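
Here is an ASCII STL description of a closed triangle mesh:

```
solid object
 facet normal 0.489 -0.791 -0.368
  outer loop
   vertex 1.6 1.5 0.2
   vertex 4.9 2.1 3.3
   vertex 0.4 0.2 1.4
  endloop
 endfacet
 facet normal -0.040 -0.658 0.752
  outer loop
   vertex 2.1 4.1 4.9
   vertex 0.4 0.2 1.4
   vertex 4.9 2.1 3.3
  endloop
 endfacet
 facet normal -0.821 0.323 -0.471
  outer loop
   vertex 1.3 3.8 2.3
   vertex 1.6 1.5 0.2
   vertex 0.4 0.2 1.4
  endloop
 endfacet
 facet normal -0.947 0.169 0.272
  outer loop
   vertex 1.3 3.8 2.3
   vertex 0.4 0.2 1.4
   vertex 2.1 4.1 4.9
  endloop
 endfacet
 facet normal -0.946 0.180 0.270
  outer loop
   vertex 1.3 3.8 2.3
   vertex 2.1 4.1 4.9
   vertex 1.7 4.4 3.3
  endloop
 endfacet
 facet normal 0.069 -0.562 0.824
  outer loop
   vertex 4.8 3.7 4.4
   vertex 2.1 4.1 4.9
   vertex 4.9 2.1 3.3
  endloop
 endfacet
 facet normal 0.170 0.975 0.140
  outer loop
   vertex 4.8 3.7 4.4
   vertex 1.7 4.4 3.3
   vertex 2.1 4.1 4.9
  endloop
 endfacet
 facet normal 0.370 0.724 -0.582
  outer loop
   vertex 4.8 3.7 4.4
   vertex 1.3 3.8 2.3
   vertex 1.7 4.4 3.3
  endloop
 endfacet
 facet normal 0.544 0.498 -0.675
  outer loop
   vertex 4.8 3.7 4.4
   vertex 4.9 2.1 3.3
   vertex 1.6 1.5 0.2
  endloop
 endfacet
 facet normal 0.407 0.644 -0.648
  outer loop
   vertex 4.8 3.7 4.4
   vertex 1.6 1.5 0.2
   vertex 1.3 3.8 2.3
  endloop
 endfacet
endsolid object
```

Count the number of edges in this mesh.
15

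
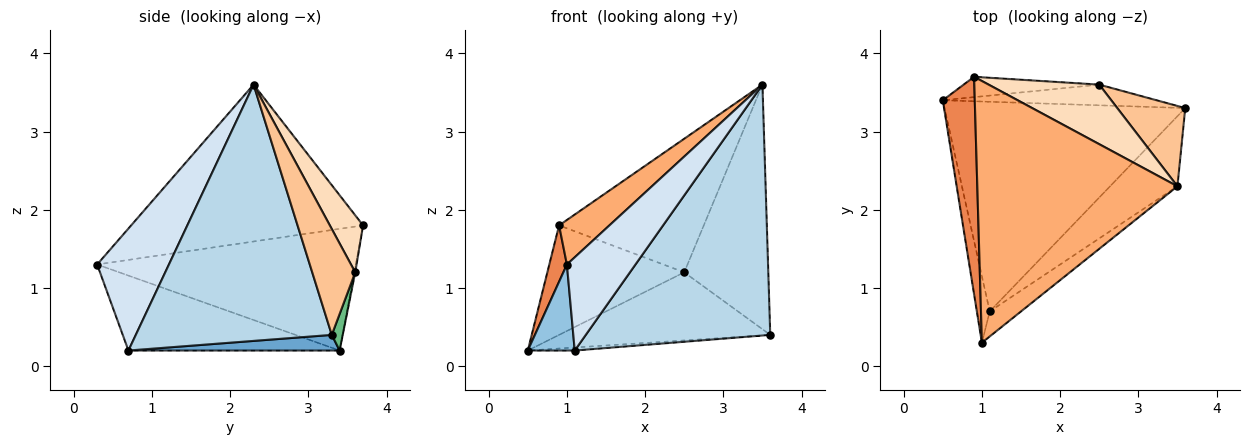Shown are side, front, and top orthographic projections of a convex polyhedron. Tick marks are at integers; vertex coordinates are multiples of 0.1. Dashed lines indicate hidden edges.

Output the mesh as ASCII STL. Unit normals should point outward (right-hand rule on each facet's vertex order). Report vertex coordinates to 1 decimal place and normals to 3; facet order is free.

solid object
 facet normal 0.065 0.014 -0.998
  outer loop
   vertex 1.1 0.7 0.2
   vertex 0.5 3.4 0.2
   vertex 3.6 3.3 0.4
  endloop
 endfacet
 facet normal -0.963 -0.214 -0.165
  outer loop
   vertex 1.1 0.7 0.2
   vertex 1.0 0.3 1.3
   vertex 0.5 3.4 0.2
  endloop
 endfacet
 facet normal 0.715 -0.673 -0.188
  outer loop
   vertex 1.1 0.7 0.2
   vertex 3.6 3.3 0.4
   vertex 3.5 2.3 3.6
  endloop
 endfacet
 facet normal 0.711 -0.679 -0.182
  outer loop
   vertex 1.1 0.7 0.2
   vertex 3.5 2.3 3.6
   vertex 1.0 0.3 1.3
  endloop
 endfacet
 facet normal -0.965 -0.066 0.254
  outer loop
   vertex 0.9 3.7 1.8
   vertex 0.5 3.4 0.2
   vertex 1.0 0.3 1.3
  endloop
 endfacet
 facet normal -0.611 -0.133 0.780
  outer loop
   vertex 0.9 3.7 1.8
   vertex 1.0 0.3 1.3
   vertex 3.5 2.3 3.6
  endloop
 endfacet
 facet normal 0.437 0.854 0.281
  outer loop
   vertex 2.5 3.6 1.2
   vertex 3.5 2.3 3.6
   vertex 3.6 3.3 0.4
  endloop
 endfacet
 facet normal 0.205 0.894 0.399
  outer loop
   vertex 2.5 3.6 1.2
   vertex 0.9 3.7 1.8
   vertex 3.5 2.3 3.6
  endloop
 endfacet
 facet normal 0.050 0.956 -0.290
  outer loop
   vertex 2.5 3.6 1.2
   vertex 3.6 3.3 0.4
   vertex 0.5 3.4 0.2
  endloop
 endfacet
 facet normal -0.007 0.983 -0.183
  outer loop
   vertex 2.5 3.6 1.2
   vertex 0.5 3.4 0.2
   vertex 0.9 3.7 1.8
  endloop
 endfacet
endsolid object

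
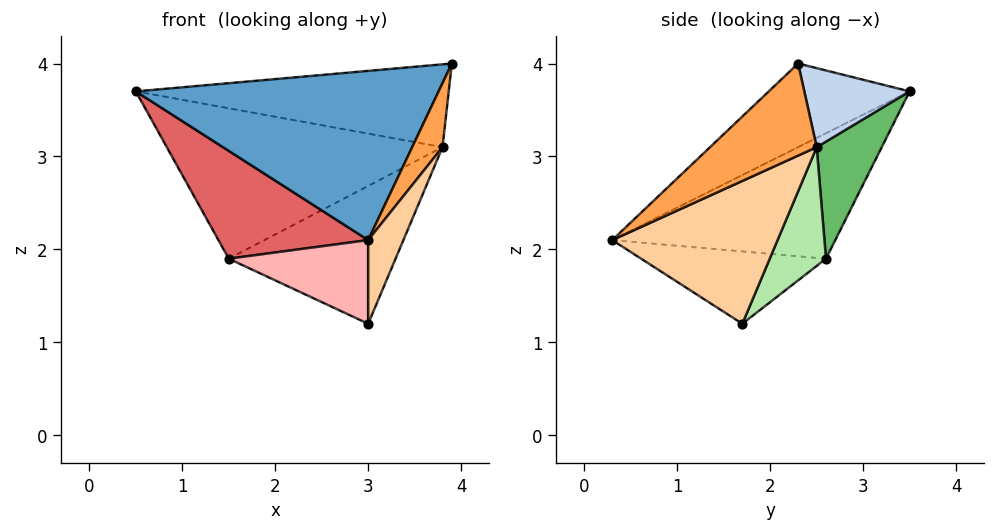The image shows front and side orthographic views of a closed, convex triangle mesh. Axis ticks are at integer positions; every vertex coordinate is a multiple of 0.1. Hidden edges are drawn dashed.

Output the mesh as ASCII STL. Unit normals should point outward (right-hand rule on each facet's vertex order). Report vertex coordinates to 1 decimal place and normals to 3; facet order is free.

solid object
 facet normal -0.276 -0.594 0.756
  outer loop
   vertex 3.0 0.3 2.1
   vertex 3.9 2.3 4.0
   vertex 0.5 3.5 3.7
  endloop
 endfacet
 facet normal 0.314 0.934 0.173
  outer loop
   vertex 3.8 2.5 3.1
   vertex 0.5 3.5 3.7
   vertex 3.9 2.3 4.0
  endloop
 endfacet
 facet normal 0.949 -0.270 -0.165
  outer loop
   vertex 3.8 2.5 3.1
   vertex 3.9 2.3 4.0
   vertex 3.0 0.3 2.1
  endloop
 endfacet
 facet normal 0.930 -0.198 -0.308
  outer loop
   vertex 3.8 2.5 3.1
   vertex 3.0 0.3 2.1
   vertex 3.0 1.7 1.2
  endloop
 endfacet
 facet normal 0.216 0.916 -0.338
  outer loop
   vertex 1.5 2.6 1.9
   vertex 0.5 3.5 3.7
   vertex 3.8 2.5 3.1
  endloop
 endfacet
 facet normal 0.282 0.836 -0.471
  outer loop
   vertex 1.5 2.6 1.9
   vertex 3.8 2.5 3.1
   vertex 3.0 1.7 1.2
  endloop
 endfacet
 facet normal -0.817 -0.548 -0.180
  outer loop
   vertex 1.5 2.6 1.9
   vertex 3.0 0.3 2.1
   vertex 0.5 3.5 3.7
  endloop
 endfacet
 facet normal -0.583 -0.439 -0.684
  outer loop
   vertex 1.5 2.6 1.9
   vertex 3.0 1.7 1.2
   vertex 3.0 0.3 2.1
  endloop
 endfacet
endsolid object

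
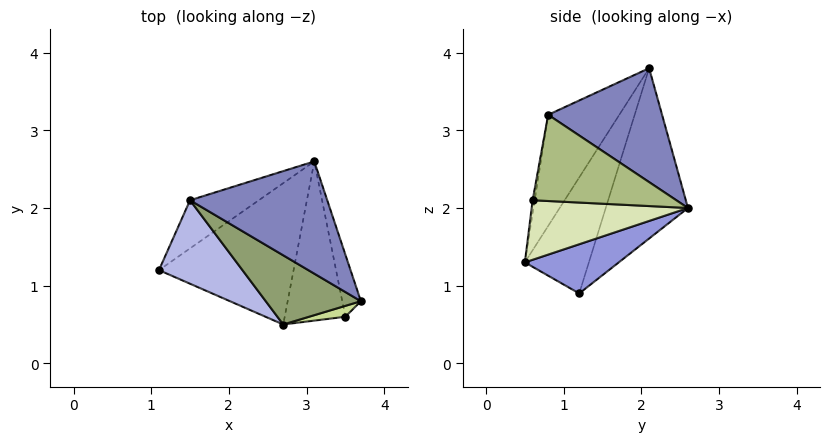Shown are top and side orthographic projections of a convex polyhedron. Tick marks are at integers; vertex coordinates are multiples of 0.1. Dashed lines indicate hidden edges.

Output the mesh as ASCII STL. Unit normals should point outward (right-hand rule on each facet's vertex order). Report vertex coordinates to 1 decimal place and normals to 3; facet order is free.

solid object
 facet normal -0.487 0.851 -0.197
  outer loop
   vertex 1.5 2.1 3.8
   vertex 3.1 2.6 2.0
   vertex 1.1 1.2 0.9
  endloop
 endfacet
 facet normal 0.517 0.587 0.623
  outer loop
   vertex 1.5 2.1 3.8
   vertex 3.7 0.8 3.2
   vertex 3.1 2.6 2.0
  endloop
 endfacet
 facet normal 0.333 0.240 -0.912
  outer loop
   vertex 2.7 0.5 1.3
   vertex 1.1 1.2 0.9
   vertex 3.1 2.6 2.0
  endloop
 endfacet
 facet normal -0.446 -0.836 0.321
  outer loop
   vertex 2.7 0.5 1.3
   vertex 1.5 2.1 3.8
   vertex 1.1 1.2 0.9
  endloop
 endfacet
 facet normal -0.405 -0.846 0.347
  outer loop
   vertex 2.7 0.5 1.3
   vertex 3.7 0.8 3.2
   vertex 1.5 2.1 3.8
  endloop
 endfacet
 facet normal 0.961 0.182 -0.208
  outer loop
   vertex 3.5 0.6 2.1
   vertex 3.1 2.6 2.0
   vertex 3.7 0.8 3.2
  endloop
 endfacet
 facet normal -0.068 -0.979 0.190
  outer loop
   vertex 3.5 0.6 2.1
   vertex 3.7 0.8 3.2
   vertex 2.7 0.5 1.3
  endloop
 endfacet
 facet normal 0.697 0.104 -0.710
  outer loop
   vertex 3.5 0.6 2.1
   vertex 2.7 0.5 1.3
   vertex 3.1 2.6 2.0
  endloop
 endfacet
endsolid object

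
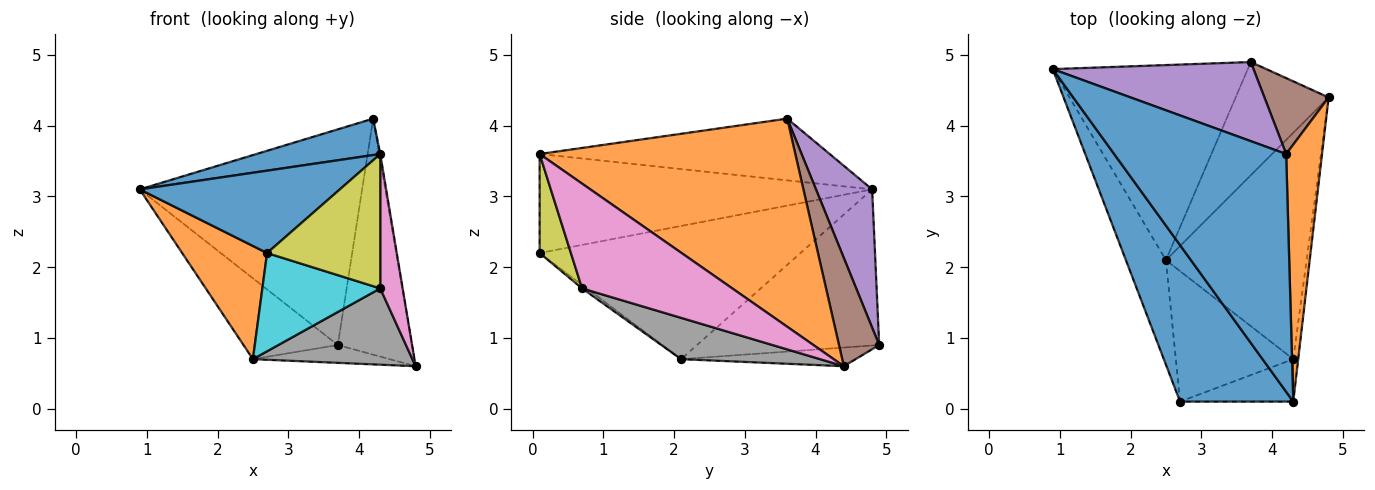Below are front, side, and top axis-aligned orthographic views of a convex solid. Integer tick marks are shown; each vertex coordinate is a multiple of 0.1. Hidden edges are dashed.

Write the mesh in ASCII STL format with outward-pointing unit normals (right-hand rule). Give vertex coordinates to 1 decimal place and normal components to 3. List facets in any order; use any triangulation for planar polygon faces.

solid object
 facet normal -0.334 -0.143 0.932
  outer loop
   vertex 4.2 3.6 4.1
   vertex 0.9 4.8 3.1
   vertex 4.3 0.1 3.6
  endloop
 endfacet
 facet normal 0.985 0.004 0.170
  outer loop
   vertex 4.2 3.6 4.1
   vertex 4.3 0.1 3.6
   vertex 4.8 4.4 0.6
  endloop
 endfacet
 facet normal -0.595 0.308 -0.743
  outer loop
   vertex 3.7 4.9 0.9
   vertex 2.5 2.1 0.7
   vertex 0.9 4.8 3.1
  endloop
 endfacet
 facet normal -0.195 0.153 -0.969
  outer loop
   vertex 3.7 4.9 0.9
   vertex 4.8 4.4 0.6
   vertex 2.5 2.1 0.7
  endloop
 endfacet
 facet normal 0.231 0.914 0.335
  outer loop
   vertex 3.7 4.9 0.9
   vertex 0.9 4.8 3.1
   vertex 4.2 3.6 4.1
  endloop
 endfacet
 facet normal 0.459 0.846 0.272
  outer loop
   vertex 3.7 4.9 0.9
   vertex 4.2 3.6 4.1
   vertex 4.8 4.4 0.6
  endloop
 endfacet
 facet normal 0.988 -0.147 -0.047
  outer loop
   vertex 4.3 0.7 1.7
   vertex 4.8 4.4 0.6
   vertex 4.3 0.1 3.6
  endloop
 endfacet
 facet normal 0.268 -0.308 -0.913
  outer loop
   vertex 4.3 0.7 1.7
   vertex 2.5 2.1 0.7
   vertex 4.8 4.4 0.6
  endloop
 endfacet
 facet normal 0.255 -0.922 -0.291
  outer loop
   vertex 2.7 0.1 2.2
   vertex 4.3 0.7 1.7
   vertex 4.3 0.1 3.6
  endloop
 endfacet
 facet normal -0.024 -0.601 -0.799
  outer loop
   vertex 2.7 0.1 2.2
   vertex 2.5 2.1 0.7
   vertex 4.3 0.7 1.7
  endloop
 endfacet
 facet normal -0.612 -0.368 0.700
  outer loop
   vertex 2.7 0.1 2.2
   vertex 4.3 0.1 3.6
   vertex 0.9 4.8 3.1
  endloop
 endfacet
 facet normal -0.914 -0.298 -0.275
  outer loop
   vertex 2.7 0.1 2.2
   vertex 0.9 4.8 3.1
   vertex 2.5 2.1 0.7
  endloop
 endfacet
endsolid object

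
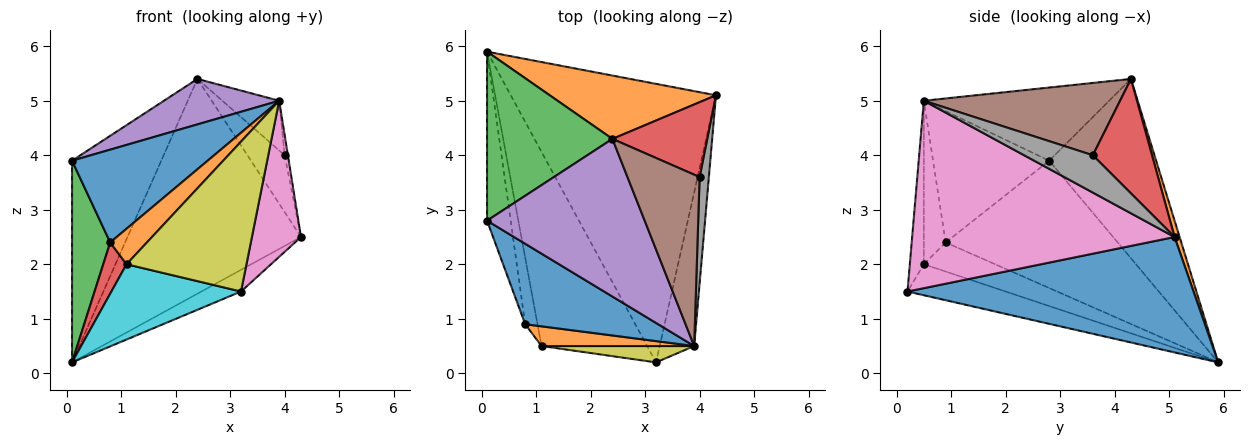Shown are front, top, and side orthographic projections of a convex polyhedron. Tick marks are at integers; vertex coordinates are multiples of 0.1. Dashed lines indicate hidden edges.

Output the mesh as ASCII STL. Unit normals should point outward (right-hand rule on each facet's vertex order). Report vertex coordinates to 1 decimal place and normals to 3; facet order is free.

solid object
 facet normal 0.489 0.068 -0.870
  outer loop
   vertex 3.2 0.2 1.5
   vertex 0.1 5.9 0.2
   vertex 4.3 5.1 2.5
  endloop
 endfacet
 facet normal 0.028 0.959 0.283
  outer loop
   vertex 2.4 4.3 5.4
   vertex 4.3 5.1 2.5
   vertex 0.1 5.9 0.2
  endloop
 endfacet
 facet normal -0.677 0.564 0.473
  outer loop
   vertex 0.1 2.8 3.9
   vertex 2.4 4.3 5.4
   vertex 0.1 5.9 0.2
  endloop
 endfacet
 facet normal 0.693 0.436 0.574
  outer loop
   vertex 4.0 3.6 4.0
   vertex 4.3 5.1 2.5
   vertex 2.4 4.3 5.4
  endloop
 endfacet
 facet normal -0.407 -0.253 0.878
  outer loop
   vertex 3.9 0.5 5.0
   vertex 2.4 4.3 5.4
   vertex 0.1 2.8 3.9
  endloop
 endfacet
 facet normal 0.693 0.201 0.692
  outer loop
   vertex 3.9 0.5 5.0
   vertex 4.0 3.6 4.0
   vertex 2.4 4.3 5.4
  endloop
 endfacet
 facet normal 0.967 -0.181 -0.178
  outer loop
   vertex 3.9 0.5 5.0
   vertex 3.2 0.2 1.5
   vertex 4.3 5.1 2.5
  endloop
 endfacet
 facet normal 0.970 0.046 0.240
  outer loop
   vertex 3.9 0.5 5.0
   vertex 4.3 5.1 2.5
   vertex 4.0 3.6 4.0
  endloop
 endfacet
 facet normal -0.115 -0.987 0.108
  outer loop
   vertex 1.1 0.5 2.0
   vertex 3.2 0.2 1.5
   vertex 3.9 0.5 5.0
  endloop
 endfacet
 facet normal -0.264 -0.349 -0.899
  outer loop
   vertex 1.1 0.5 2.0
   vertex 0.1 5.9 0.2
   vertex 3.2 0.2 1.5
  endloop
 endfacet
 facet normal -0.543 -0.634 0.550
  outer loop
   vertex 0.8 0.9 2.4
   vertex 3.9 0.5 5.0
   vertex 0.1 2.8 3.9
  endloop
 endfacet
 facet normal -0.461 -0.776 0.430
  outer loop
   vertex 0.8 0.9 2.4
   vertex 1.1 0.5 2.0
   vertex 3.9 0.5 5.0
  endloop
 endfacet
 facet normal -0.961 -0.213 -0.178
  outer loop
   vertex 0.8 0.9 2.4
   vertex 0.1 2.8 3.9
   vertex 0.1 5.9 0.2
  endloop
 endfacet
 facet normal -0.882 -0.288 -0.374
  outer loop
   vertex 0.8 0.9 2.4
   vertex 0.1 5.9 0.2
   vertex 1.1 0.5 2.0
  endloop
 endfacet
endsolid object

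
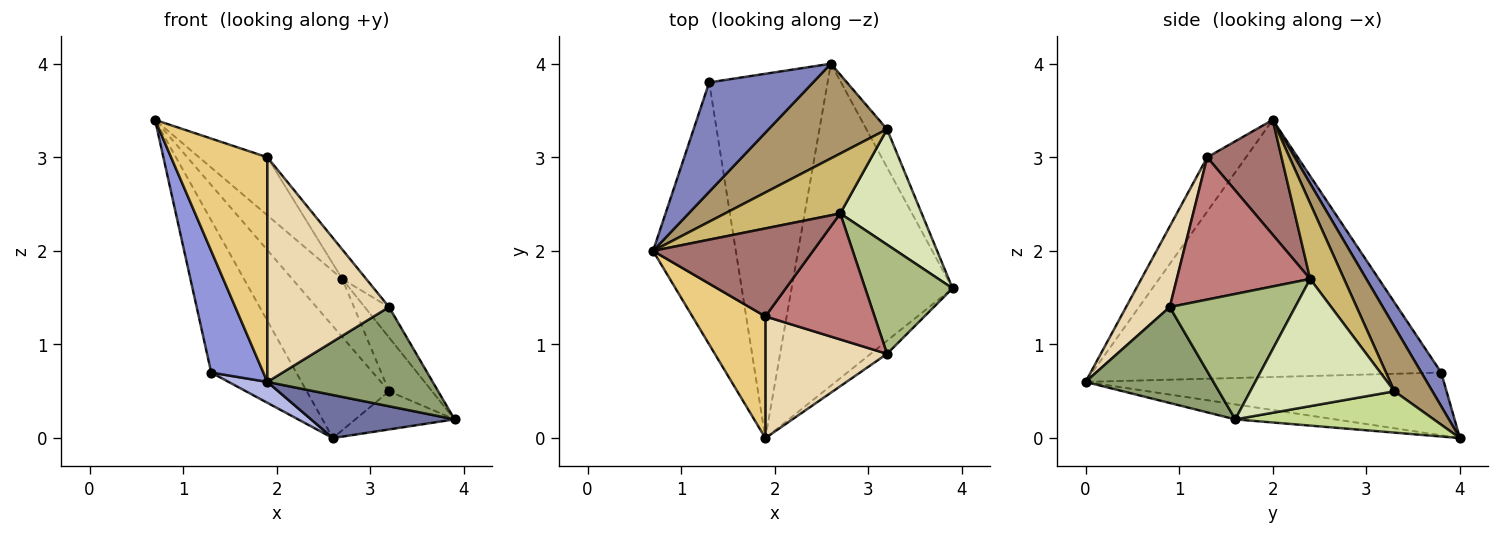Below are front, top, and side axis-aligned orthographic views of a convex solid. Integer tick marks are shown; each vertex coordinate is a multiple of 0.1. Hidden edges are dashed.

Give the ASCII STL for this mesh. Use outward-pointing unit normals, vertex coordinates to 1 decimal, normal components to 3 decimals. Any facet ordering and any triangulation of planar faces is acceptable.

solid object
 facet normal -0.092 -0.132 -0.987
  outer loop
   vertex 1.9 0.0 0.6
   vertex 2.6 4.0 0.0
   vertex 3.9 1.6 0.2
  endloop
 endfacet
 facet normal 0.186 0.798 0.573
  outer loop
   vertex 1.3 3.8 0.7
   vertex 0.7 2.0 3.4
   vertex 2.6 4.0 0.0
  endloop
 endfacet
 facet normal -0.942 -0.141 -0.303
  outer loop
   vertex 1.3 3.8 0.7
   vertex 1.9 0.0 0.6
   vertex 0.7 2.0 3.4
  endloop
 endfacet
 facet normal -0.467 -0.051 -0.883
  outer loop
   vertex 1.3 3.8 0.7
   vertex 2.6 4.0 0.0
   vertex 1.9 0.0 0.6
  endloop
 endfacet
 facet normal 0.609 -0.787 -0.104
  outer loop
   vertex 3.2 0.9 1.4
   vertex 1.9 0.0 0.6
   vertex 3.9 1.6 0.2
  endloop
 endfacet
 facet normal 0.810 0.157 0.564
  outer loop
   vertex 3.2 0.9 1.4
   vertex 3.9 1.6 0.2
   vertex 2.7 2.4 1.7
  endloop
 endfacet
 facet normal 0.816 0.408 -0.408
  outer loop
   vertex 3.2 3.3 0.5
   vertex 3.9 1.6 0.2
   vertex 2.6 4.0 0.0
  endloop
 endfacet
 facet normal 0.817 0.244 0.523
  outer loop
   vertex 3.2 3.3 0.5
   vertex 2.7 2.4 1.7
   vertex 3.9 1.6 0.2
  endloop
 endfacet
 facet normal 0.332 0.720 0.609
  outer loop
   vertex 3.2 3.3 0.5
   vertex 2.6 4.0 0.0
   vertex 0.7 2.0 3.4
  endloop
 endfacet
 facet normal 0.426 0.629 0.650
  outer loop
   vertex 3.2 3.3 0.5
   vertex 0.7 2.0 3.4
   vertex 2.7 2.4 1.7
  endloop
 endfacet
 facet normal -0.334 -0.829 0.449
  outer loop
   vertex 1.9 1.3 3.0
   vertex 0.7 2.0 3.4
   vertex 1.9 0.0 0.6
  endloop
 endfacet
 facet normal 0.301 -0.839 0.454
  outer loop
   vertex 1.9 1.3 3.0
   vertex 1.9 0.0 0.6
   vertex 3.2 0.9 1.4
  endloop
 endfacet
 facet normal 0.514 0.472 0.716
  outer loop
   vertex 1.9 1.3 3.0
   vertex 2.7 2.4 1.7
   vertex 0.7 2.0 3.4
  endloop
 endfacet
 facet normal 0.785 0.141 0.603
  outer loop
   vertex 1.9 1.3 3.0
   vertex 3.2 0.9 1.4
   vertex 2.7 2.4 1.7
  endloop
 endfacet
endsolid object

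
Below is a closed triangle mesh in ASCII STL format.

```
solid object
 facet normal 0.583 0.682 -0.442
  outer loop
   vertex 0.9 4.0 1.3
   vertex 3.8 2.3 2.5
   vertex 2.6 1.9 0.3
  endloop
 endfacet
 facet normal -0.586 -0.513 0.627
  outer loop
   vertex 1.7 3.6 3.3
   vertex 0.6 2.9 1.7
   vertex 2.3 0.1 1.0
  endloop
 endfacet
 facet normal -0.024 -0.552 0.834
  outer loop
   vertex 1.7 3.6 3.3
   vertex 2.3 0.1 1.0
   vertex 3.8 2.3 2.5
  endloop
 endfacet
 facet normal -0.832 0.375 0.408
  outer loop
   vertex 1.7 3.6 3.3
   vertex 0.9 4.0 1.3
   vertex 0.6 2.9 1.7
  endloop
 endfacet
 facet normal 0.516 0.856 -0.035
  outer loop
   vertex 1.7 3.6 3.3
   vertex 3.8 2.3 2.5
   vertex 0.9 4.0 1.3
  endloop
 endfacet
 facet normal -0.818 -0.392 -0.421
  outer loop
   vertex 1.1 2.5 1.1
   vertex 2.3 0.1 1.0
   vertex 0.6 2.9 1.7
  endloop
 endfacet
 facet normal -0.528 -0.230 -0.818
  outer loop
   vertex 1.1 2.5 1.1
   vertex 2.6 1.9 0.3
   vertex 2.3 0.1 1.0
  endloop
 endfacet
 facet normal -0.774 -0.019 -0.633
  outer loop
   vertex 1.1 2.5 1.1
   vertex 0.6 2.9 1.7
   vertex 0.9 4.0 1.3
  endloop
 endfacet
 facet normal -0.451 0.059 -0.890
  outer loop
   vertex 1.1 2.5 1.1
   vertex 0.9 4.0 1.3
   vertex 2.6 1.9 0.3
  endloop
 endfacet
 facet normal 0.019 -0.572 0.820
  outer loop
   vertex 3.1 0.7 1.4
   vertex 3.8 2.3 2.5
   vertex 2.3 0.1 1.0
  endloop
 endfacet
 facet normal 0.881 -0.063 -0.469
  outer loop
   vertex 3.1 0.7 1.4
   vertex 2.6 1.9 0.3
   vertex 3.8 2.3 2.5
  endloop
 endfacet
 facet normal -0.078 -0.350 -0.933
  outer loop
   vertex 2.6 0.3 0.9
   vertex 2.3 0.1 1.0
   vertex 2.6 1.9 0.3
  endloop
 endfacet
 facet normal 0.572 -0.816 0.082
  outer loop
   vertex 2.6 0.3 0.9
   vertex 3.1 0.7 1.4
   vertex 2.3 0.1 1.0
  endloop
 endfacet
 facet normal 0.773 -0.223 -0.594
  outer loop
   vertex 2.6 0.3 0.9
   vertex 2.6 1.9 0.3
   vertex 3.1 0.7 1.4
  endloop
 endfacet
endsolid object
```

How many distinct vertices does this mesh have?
9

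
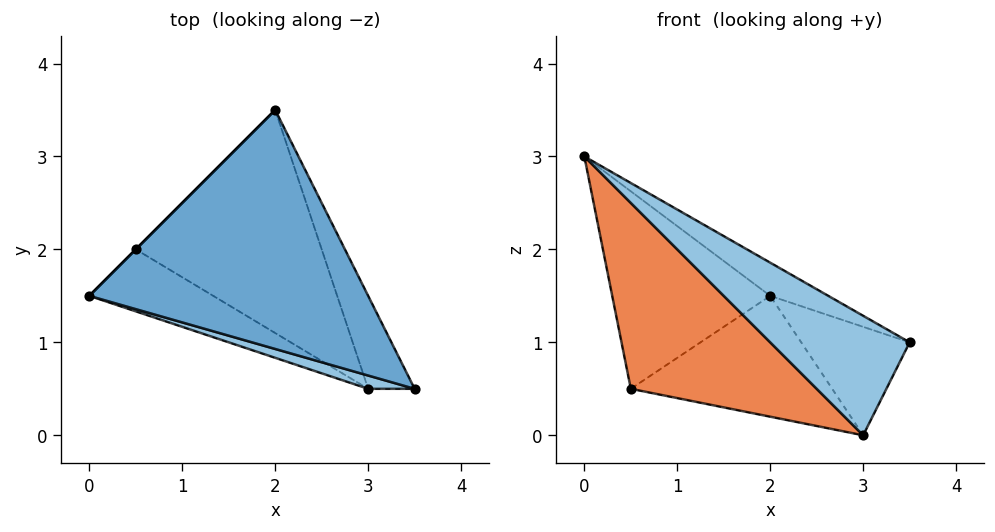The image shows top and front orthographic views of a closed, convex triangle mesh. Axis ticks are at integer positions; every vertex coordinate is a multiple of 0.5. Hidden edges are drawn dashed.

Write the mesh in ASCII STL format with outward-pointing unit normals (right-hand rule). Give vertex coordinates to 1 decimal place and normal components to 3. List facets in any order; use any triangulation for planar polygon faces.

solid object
 facet normal 0.518 0.118 0.847
  outer loop
   vertex 2.0 3.5 1.5
   vertex 0.0 1.5 3.0
   vertex 3.5 0.5 1.0
  endloop
 endfacet
 facet normal -0.216 -0.970 0.108
  outer loop
   vertex 3.0 0.5 0.0
   vertex 3.5 0.5 1.0
   vertex 0.0 1.5 3.0
  endloop
 endfacet
 facet normal 0.793 0.463 -0.396
  outer loop
   vertex 3.0 0.5 0.0
   vertex 2.0 3.5 1.5
   vertex 3.5 0.5 1.0
  endloop
 endfacet
 facet normal -0.707 0.707 0.000
  outer loop
   vertex 0.5 2.0 0.5
   vertex 0.0 1.5 3.0
   vertex 2.0 3.5 1.5
  endloop
 endfacet
 facet normal -0.535 -0.802 -0.267
  outer loop
   vertex 0.5 2.0 0.5
   vertex 3.0 0.5 0.0
   vertex 0.0 1.5 3.0
  endloop
 endfacet
 facet normal 0.109 0.473 -0.874
  outer loop
   vertex 0.5 2.0 0.5
   vertex 2.0 3.5 1.5
   vertex 3.0 0.5 0.0
  endloop
 endfacet
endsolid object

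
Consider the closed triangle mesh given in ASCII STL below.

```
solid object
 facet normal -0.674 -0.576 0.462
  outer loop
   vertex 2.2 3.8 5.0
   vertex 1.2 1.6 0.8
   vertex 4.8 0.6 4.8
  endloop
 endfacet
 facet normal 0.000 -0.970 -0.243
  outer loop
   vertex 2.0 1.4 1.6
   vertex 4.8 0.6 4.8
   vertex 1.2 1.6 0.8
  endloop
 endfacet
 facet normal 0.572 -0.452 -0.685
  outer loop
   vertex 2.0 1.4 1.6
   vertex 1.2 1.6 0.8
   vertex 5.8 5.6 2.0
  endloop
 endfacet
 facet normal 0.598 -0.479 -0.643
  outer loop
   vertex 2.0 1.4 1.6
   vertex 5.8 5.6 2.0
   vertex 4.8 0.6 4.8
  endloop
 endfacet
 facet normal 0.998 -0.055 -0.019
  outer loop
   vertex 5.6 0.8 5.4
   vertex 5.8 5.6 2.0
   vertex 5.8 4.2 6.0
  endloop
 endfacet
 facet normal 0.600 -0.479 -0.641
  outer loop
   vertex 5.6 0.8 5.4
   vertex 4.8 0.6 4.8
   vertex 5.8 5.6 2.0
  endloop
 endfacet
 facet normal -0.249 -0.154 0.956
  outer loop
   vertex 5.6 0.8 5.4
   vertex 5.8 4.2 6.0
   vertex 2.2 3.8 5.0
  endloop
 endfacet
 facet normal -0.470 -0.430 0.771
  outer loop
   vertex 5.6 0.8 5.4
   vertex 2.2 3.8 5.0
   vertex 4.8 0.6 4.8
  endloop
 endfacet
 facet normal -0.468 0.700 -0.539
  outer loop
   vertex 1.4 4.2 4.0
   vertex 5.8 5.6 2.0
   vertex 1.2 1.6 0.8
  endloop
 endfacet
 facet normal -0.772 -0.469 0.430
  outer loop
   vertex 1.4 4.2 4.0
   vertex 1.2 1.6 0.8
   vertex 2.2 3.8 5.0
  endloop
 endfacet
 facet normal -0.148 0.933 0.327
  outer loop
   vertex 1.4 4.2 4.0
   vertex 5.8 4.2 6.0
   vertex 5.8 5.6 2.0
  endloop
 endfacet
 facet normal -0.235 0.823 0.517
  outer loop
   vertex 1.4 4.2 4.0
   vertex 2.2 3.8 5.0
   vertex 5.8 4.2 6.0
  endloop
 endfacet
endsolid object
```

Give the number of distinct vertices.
8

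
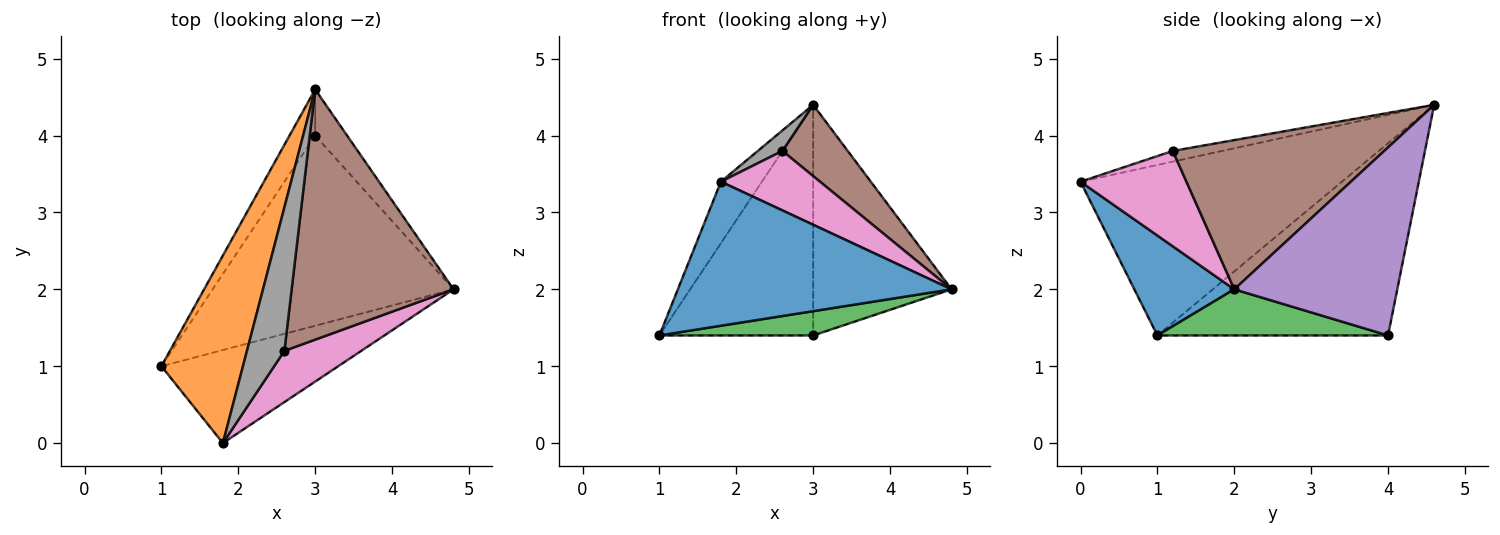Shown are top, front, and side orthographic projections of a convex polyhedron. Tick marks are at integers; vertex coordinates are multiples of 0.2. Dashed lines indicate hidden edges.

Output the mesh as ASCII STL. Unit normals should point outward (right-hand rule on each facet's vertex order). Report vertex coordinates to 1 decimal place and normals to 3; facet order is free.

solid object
 facet normal 0.293 -0.803 -0.519
  outer loop
   vertex 1.8 0.0 3.4
   vertex 1.0 1.0 1.4
   vertex 4.8 2.0 2.0
  endloop
 endfacet
 facet normal -0.893 0.140 0.427
  outer loop
   vertex 1.8 0.0 3.4
   vertex 3.0 4.6 4.4
   vertex 1.0 1.0 1.4
  endloop
 endfacet
 facet normal 0.187 -0.124 -0.975
  outer loop
   vertex 3.0 4.0 1.4
   vertex 4.8 2.0 2.0
   vertex 1.0 1.0 1.4
  endloop
 endfacet
 facet normal -0.827 0.551 -0.110
  outer loop
   vertex 3.0 4.0 1.4
   vertex 1.0 1.0 1.4
   vertex 3.0 4.6 4.4
  endloop
 endfacet
 facet normal 0.756 0.642 -0.128
  outer loop
   vertex 3.0 4.0 1.4
   vertex 3.0 4.6 4.4
   vertex 4.8 2.0 2.0
  endloop
 endfacet
 facet normal 0.663 -0.205 0.720
  outer loop
   vertex 2.6 1.2 3.8
   vertex 4.8 2.0 2.0
   vertex 3.0 4.6 4.4
  endloop
 endfacet
 facet normal 0.629 -0.589 0.507
  outer loop
   vertex 2.6 1.2 3.8
   vertex 1.8 0.0 3.4
   vertex 4.8 2.0 2.0
  endloop
 endfacet
 facet normal -0.272 -0.136 0.953
  outer loop
   vertex 2.6 1.2 3.8
   vertex 3.0 4.6 4.4
   vertex 1.8 0.0 3.4
  endloop
 endfacet
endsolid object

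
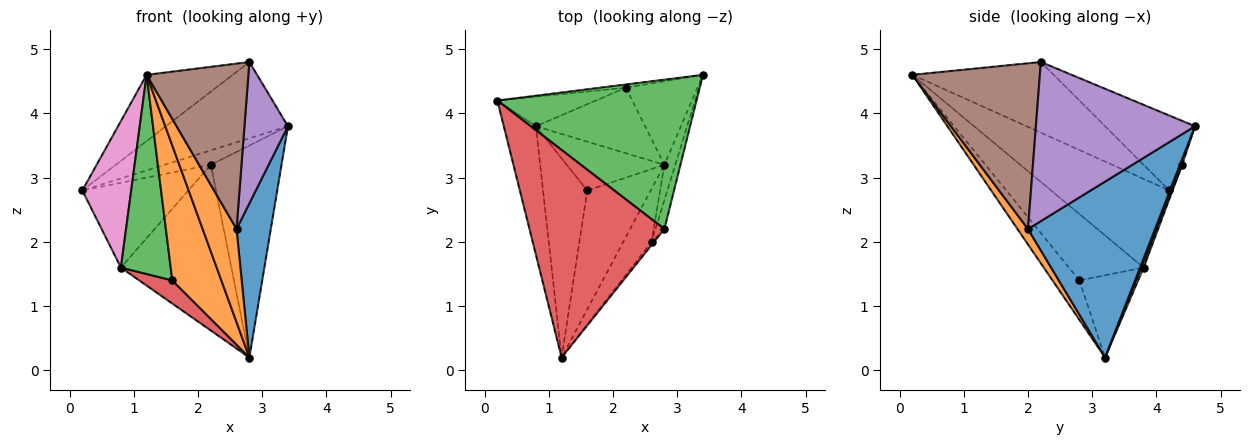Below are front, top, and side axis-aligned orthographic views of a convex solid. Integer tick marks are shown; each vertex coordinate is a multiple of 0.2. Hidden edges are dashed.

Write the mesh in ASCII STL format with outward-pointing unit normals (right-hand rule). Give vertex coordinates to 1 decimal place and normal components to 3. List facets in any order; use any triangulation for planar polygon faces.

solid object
 facet normal 0.964 -0.260 -0.060
  outer loop
   vertex 2.6 2.0 2.2
   vertex 2.8 3.2 0.2
   vertex 3.4 4.6 3.8
  endloop
 endfacet
 facet normal 0.260 -0.839 -0.477
  outer loop
   vertex 2.6 2.0 2.2
   vertex 1.2 0.2 4.6
   vertex 2.8 3.2 0.2
  endloop
 endfacet
 facet normal -0.318 0.431 0.844
  outer loop
   vertex 2.8 2.2 4.8
   vertex 3.4 4.6 3.8
   vertex 0.2 4.2 2.8
  endloop
 endfacet
 facet normal -0.447 0.272 0.852
  outer loop
   vertex 2.8 2.2 4.8
   vertex 0.2 4.2 2.8
   vertex 1.2 0.2 4.6
  endloop
 endfacet
 facet normal 0.963 -0.263 -0.054
  outer loop
   vertex 2.8 2.2 4.8
   vertex 2.6 2.0 2.2
   vertex 3.4 4.6 3.8
  endloop
 endfacet
 facet normal 0.781 -0.624 -0.012
  outer loop
   vertex 2.8 2.2 4.8
   vertex 1.2 0.2 4.6
   vertex 2.6 2.0 2.2
  endloop
 endfacet
 facet normal -0.876 -0.362 -0.318
  outer loop
   vertex 0.8 3.8 1.6
   vertex 1.2 0.2 4.6
   vertex 0.2 4.2 2.8
  endloop
 endfacet
 facet normal 0.028 0.930 -0.366
  outer loop
   vertex 2.2 4.4 3.2
   vertex 3.4 4.6 3.8
   vertex 2.8 3.2 0.2
  endloop
 endfacet
 facet normal 0.022 0.930 -0.368
  outer loop
   vertex 2.2 4.4 3.2
   vertex 2.8 3.2 0.2
   vertex 0.8 3.8 1.6
  endloop
 endfacet
 facet normal -0.054 0.975 -0.217
  outer loop
   vertex 2.2 4.4 3.2
   vertex 0.2 4.2 2.8
   vertex 3.4 4.6 3.8
  endloop
 endfacet
 facet normal -0.029 0.944 -0.329
  outer loop
   vertex 2.2 4.4 3.2
   vertex 0.8 3.8 1.6
   vertex 0.2 4.2 2.8
  endloop
 endfacet
 facet normal -0.380 -0.694 -0.611
  outer loop
   vertex 1.6 2.8 1.4
   vertex 2.8 3.2 0.2
   vertex 1.2 0.2 4.6
  endloop
 endfacet
 facet normal -0.728 -0.485 -0.485
  outer loop
   vertex 1.6 2.8 1.4
   vertex 1.2 0.2 4.6
   vertex 0.8 3.8 1.6
  endloop
 endfacet
 facet normal -0.606 -0.341 -0.719
  outer loop
   vertex 1.6 2.8 1.4
   vertex 0.8 3.8 1.6
   vertex 2.8 3.2 0.2
  endloop
 endfacet
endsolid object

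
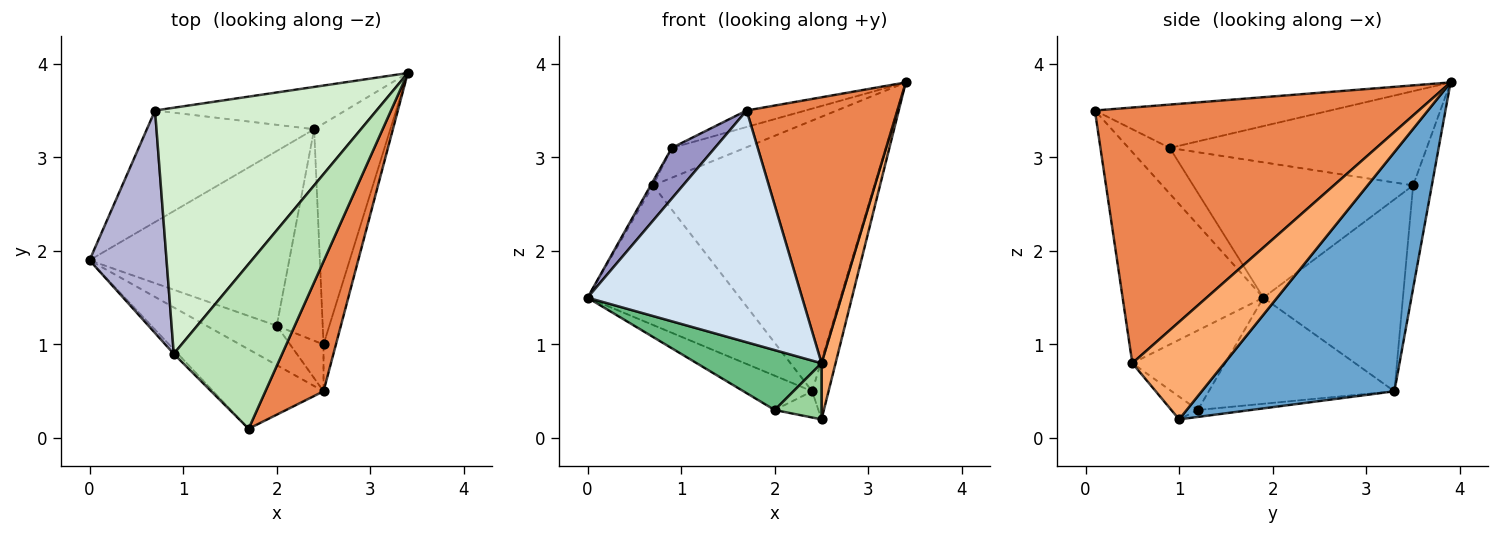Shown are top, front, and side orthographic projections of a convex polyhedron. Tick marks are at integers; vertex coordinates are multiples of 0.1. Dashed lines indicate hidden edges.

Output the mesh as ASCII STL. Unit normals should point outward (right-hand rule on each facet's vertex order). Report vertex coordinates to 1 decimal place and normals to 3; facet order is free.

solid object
 facet normal 0.950 0.081 -0.302
  outer loop
   vertex 2.4 3.3 0.5
   vertex 3.4 3.9 3.8
   vertex 2.5 1.0 0.2
  endloop
 endfacet
 facet normal -0.582 0.635 -0.508
  outer loop
   vertex 0.7 3.5 2.7
   vertex 2.4 3.3 0.5
   vertex 0.0 1.9 1.5
  endloop
 endfacet
 facet normal -0.083 0.985 -0.154
  outer loop
   vertex 0.7 3.5 2.7
   vertex 3.4 3.9 3.8
   vertex 2.4 3.3 0.5
  endloop
 endfacet
 facet normal -0.527 -0.804 -0.275
  outer loop
   vertex 2.5 0.5 0.8
   vertex 1.7 0.1 3.5
   vertex 0.0 1.9 1.5
  endloop
 endfacet
 facet normal 0.888 -0.413 0.202
  outer loop
   vertex 2.5 0.5 0.8
   vertex 3.4 3.9 3.8
   vertex 1.7 0.1 3.5
  endloop
 endfacet
 facet normal 0.981 -0.150 -0.125
  outer loop
   vertex 2.5 0.5 0.8
   vertex 2.5 1.0 0.2
   vertex 3.4 3.9 3.8
  endloop
 endfacet
 facet normal -0.462 0.171 -0.870
  outer loop
   vertex 2.0 1.2 0.3
   vertex 0.0 1.9 1.5
   vertex 2.4 3.3 0.5
  endloop
 endfacet
 facet normal -0.148 0.122 -0.982
  outer loop
   vertex 2.0 1.2 0.3
   vertex 2.4 3.3 0.5
   vertex 2.5 1.0 0.2
  endloop
 endfacet
 facet normal -0.528 -0.710 -0.466
  outer loop
   vertex 2.0 1.2 0.3
   vertex 2.5 0.5 0.8
   vertex 0.0 1.9 1.5
  endloop
 endfacet
 facet normal -0.399 -0.704 -0.587
  outer loop
   vertex 2.0 1.2 0.3
   vertex 2.5 1.0 0.2
   vertex 2.5 0.5 0.8
  endloop
 endfacet
 facet normal -0.370 0.092 0.925
  outer loop
   vertex 0.9 0.9 3.1
   vertex 1.7 0.1 3.5
   vertex 3.4 3.9 3.8
  endloop
 endfacet
 facet normal -0.389 0.111 0.915
  outer loop
   vertex 0.9 0.9 3.1
   vertex 3.4 3.9 3.8
   vertex 0.7 3.5 2.7
  endloop
 endfacet
 facet normal -0.690 -0.721 -0.063
  outer loop
   vertex 0.9 0.9 3.1
   vertex 0.0 1.9 1.5
   vertex 1.7 0.1 3.5
  endloop
 endfacet
 facet normal -0.869 0.009 0.495
  outer loop
   vertex 0.9 0.9 3.1
   vertex 0.7 3.5 2.7
   vertex 0.0 1.9 1.5
  endloop
 endfacet
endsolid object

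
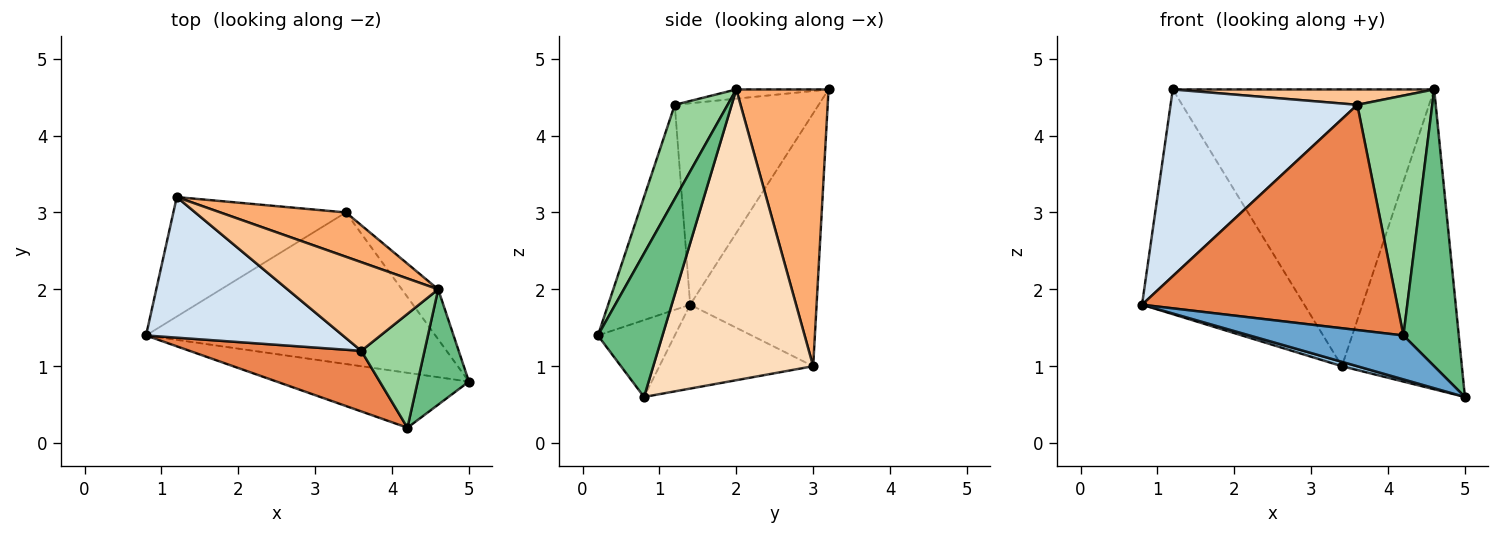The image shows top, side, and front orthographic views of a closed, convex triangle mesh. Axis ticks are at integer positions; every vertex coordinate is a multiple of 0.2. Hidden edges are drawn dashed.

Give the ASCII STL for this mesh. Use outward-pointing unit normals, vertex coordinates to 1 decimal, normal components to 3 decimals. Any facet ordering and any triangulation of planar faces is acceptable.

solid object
 facet normal -0.298 -0.596 -0.745
  outer loop
   vertex 4.2 0.2 1.4
   vertex 0.8 1.4 1.8
   vertex 5.0 0.8 0.6
  endloop
 endfacet
 facet normal -0.278 -0.028 -0.960
  outer loop
   vertex 3.4 3.0 1.0
   vertex 5.0 0.8 0.6
   vertex 0.8 1.4 1.8
  endloop
 endfacet
 facet normal -0.567 0.728 -0.387
  outer loop
   vertex 3.4 3.0 1.0
   vertex 0.8 1.4 1.8
   vertex 1.2 3.2 4.6
  endloop
 endfacet
 facet normal -0.524 -0.680 0.512
  outer loop
   vertex 3.6 1.2 4.4
   vertex 1.2 3.2 4.6
   vertex 0.8 1.4 1.8
  endloop
 endfacet
 facet normal -0.296 -0.922 0.248
  outer loop
   vertex 3.6 1.2 4.4
   vertex 0.8 1.4 1.8
   vertex 4.2 0.2 1.4
  endloop
 endfacet
 facet normal 0.329 0.932 0.149
  outer loop
   vertex 4.6 2.0 4.6
   vertex 3.4 3.0 1.0
   vertex 1.2 3.2 4.6
  endloop
 endfacet
 facet normal -0.060 -0.171 0.983
  outer loop
   vertex 4.6 2.0 4.6
   vertex 1.2 3.2 4.6
   vertex 3.6 1.2 4.4
  endloop
 endfacet
 facet normal 0.796 0.597 -0.100
  outer loop
   vertex 4.6 2.0 4.6
   vertex 5.0 0.8 0.6
   vertex 3.4 3.0 1.0
  endloop
 endfacet
 facet normal 0.733 -0.628 0.262
  outer loop
   vertex 4.6 2.0 4.6
   vertex 4.2 0.2 1.4
   vertex 5.0 0.8 0.6
  endloop
 endfacet
 facet normal 0.537 -0.762 0.361
  outer loop
   vertex 4.6 2.0 4.6
   vertex 3.6 1.2 4.4
   vertex 4.2 0.2 1.4
  endloop
 endfacet
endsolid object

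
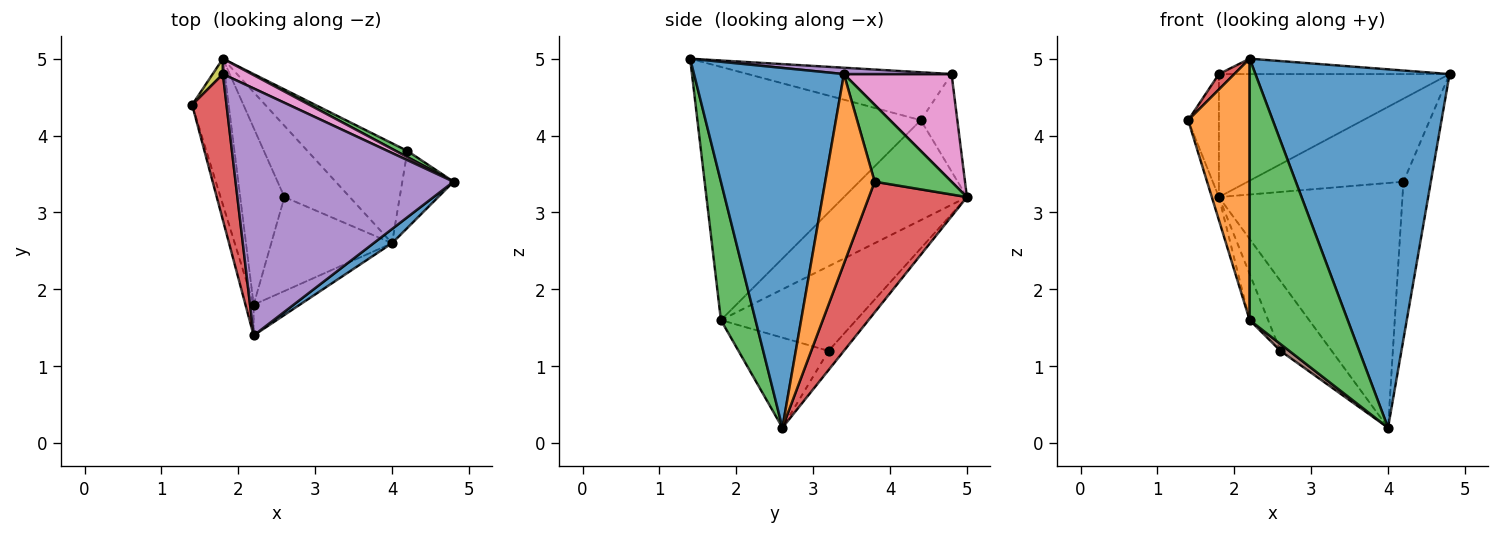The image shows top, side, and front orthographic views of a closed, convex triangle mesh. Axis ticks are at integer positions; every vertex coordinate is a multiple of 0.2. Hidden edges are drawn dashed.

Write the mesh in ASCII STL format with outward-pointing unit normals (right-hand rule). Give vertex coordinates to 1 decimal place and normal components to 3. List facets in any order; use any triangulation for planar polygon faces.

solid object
 facet normal 0.611 -0.791 0.031
  outer loop
   vertex 4.0 2.6 0.2
   vertex 4.8 3.4 4.8
   vertex 2.2 1.4 5.0
  endloop
 endfacet
 facet normal -0.964 -0.265 -0.031
  outer loop
   vertex 2.2 1.8 1.6
   vertex 2.2 1.4 5.0
   vertex 1.4 4.4 4.2
  endloop
 endfacet
 facet normal 0.331 -0.937 -0.110
  outer loop
   vertex 2.2 1.8 1.6
   vertex 4.0 2.6 0.2
   vertex 2.2 1.4 5.0
  endloop
 endfacet
 facet normal -0.811 -0.061 0.582
  outer loop
   vertex 1.8 4.8 4.8
   vertex 1.4 4.4 4.2
   vertex 2.2 1.4 5.0
  endloop
 endfacet
 facet normal 0.029 0.062 0.998
  outer loop
   vertex 1.8 4.8 4.8
   vertex 2.2 1.4 5.0
   vertex 4.8 3.4 4.8
  endloop
 endfacet
 facet normal -0.597 -0.058 -0.800
  outer loop
   vertex 2.6 3.2 1.2
   vertex 4.0 2.6 0.2
   vertex 2.2 1.8 1.6
  endloop
 endfacet
 facet normal 0.420 0.900 0.113
  outer loop
   vertex 1.8 5.0 3.2
   vertex 1.8 4.8 4.8
   vertex 4.8 3.4 4.8
  endloop
 endfacet
 facet normal -0.206 0.685 -0.699
  outer loop
   vertex 1.8 5.0 3.2
   vertex 4.0 2.6 0.2
   vertex 2.6 3.2 1.2
  endloop
 endfacet
 facet normal -0.762 0.642 0.080
  outer loop
   vertex 1.8 5.0 3.2
   vertex 1.4 4.4 4.2
   vertex 1.8 4.8 4.8
  endloop
 endfacet
 facet normal -0.938 0.054 -0.343
  outer loop
   vertex 1.8 5.0 3.2
   vertex 2.2 1.8 1.6
   vertex 1.4 4.4 4.2
  endloop
 endfacet
 facet normal -0.880 0.120 -0.460
  outer loop
   vertex 1.8 5.0 3.2
   vertex 2.6 3.2 1.2
   vertex 2.2 1.8 1.6
  endloop
 endfacet
 facet normal 0.851 0.472 -0.230
  outer loop
   vertex 4.2 3.8 3.4
   vertex 4.8 3.4 4.8
   vertex 4.0 2.6 0.2
  endloop
 endfacet
 facet normal 0.442 0.895 0.066
  outer loop
   vertex 4.2 3.8 3.4
   vertex 1.8 5.0 3.2
   vertex 4.8 3.4 4.8
  endloop
 endfacet
 facet normal 0.443 0.830 -0.339
  outer loop
   vertex 4.2 3.8 3.4
   vertex 4.0 2.6 0.2
   vertex 1.8 5.0 3.2
  endloop
 endfacet
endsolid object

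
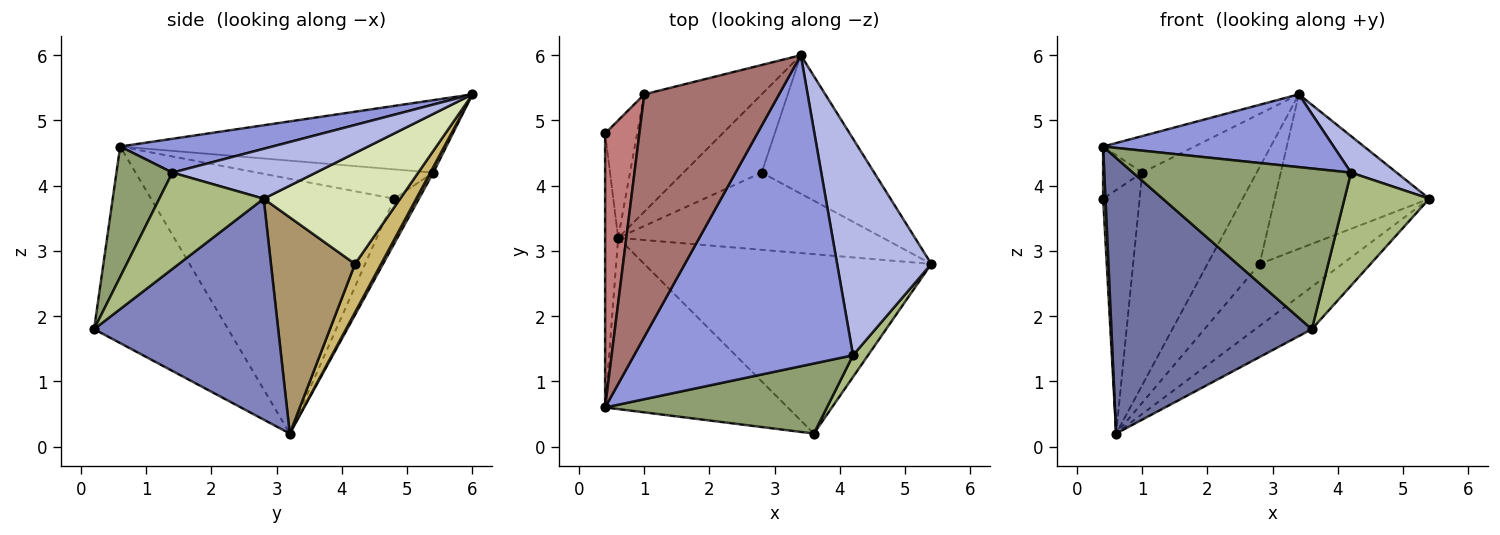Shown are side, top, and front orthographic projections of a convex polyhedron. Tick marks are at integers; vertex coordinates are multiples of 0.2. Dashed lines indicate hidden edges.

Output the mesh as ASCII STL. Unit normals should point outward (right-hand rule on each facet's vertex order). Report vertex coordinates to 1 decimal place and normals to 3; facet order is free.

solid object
 facet normal -0.494 -0.739 -0.459
  outer loop
   vertex 3.6 0.2 1.8
   vertex 0.4 0.6 4.6
   vertex 0.6 3.2 0.2
  endloop
 endfacet
 facet normal 0.600 0.184 -0.779
  outer loop
   vertex 3.6 0.2 1.8
   vertex 0.6 3.2 0.2
   vertex 5.4 2.8 3.8
  endloop
 endfacet
 facet normal 0.149 -0.225 0.963
  outer loop
   vertex 4.2 1.4 4.2
   vertex 3.4 6.0 5.4
   vertex 0.4 0.6 4.6
  endloop
 endfacet
 facet normal 0.463 -0.147 0.874
  outer loop
   vertex 4.2 1.4 4.2
   vertex 5.4 2.8 3.8
   vertex 3.4 6.0 5.4
  endloop
 endfacet
 facet normal 0.229 -0.892 0.389
  outer loop
   vertex 4.2 1.4 4.2
   vertex 0.4 0.6 4.6
   vertex 3.6 0.2 1.8
  endloop
 endfacet
 facet normal 0.770 -0.626 0.120
  outer loop
   vertex 4.2 1.4 4.2
   vertex 3.6 0.2 1.8
   vertex 5.4 2.8 3.8
  endloop
 endfacet
 facet normal -0.999 -0.010 -0.051
  outer loop
   vertex 0.4 4.8 3.8
   vertex 0.6 3.2 0.2
   vertex 0.4 0.6 4.6
  endloop
 endfacet
 facet normal 0.549 0.622 -0.558
  outer loop
   vertex 2.8 4.2 2.8
   vertex 3.4 6.0 5.4
   vertex 5.4 2.8 3.8
  endloop
 endfacet
 facet normal 0.537 0.528 -0.658
  outer loop
   vertex 2.8 4.2 2.8
   vertex 5.4 2.8 3.8
   vertex 0.6 3.2 0.2
  endloop
 endfacet
 facet normal 0.363 0.725 -0.586
  outer loop
   vertex 2.8 4.2 2.8
   vertex 0.6 3.2 0.2
   vertex 3.4 6.0 5.4
  endloop
 endfacet
 facet normal 0.023 0.875 -0.484
  outer loop
   vertex 1.0 5.4 4.2
   vertex 3.4 6.0 5.4
   vertex 0.6 3.2 0.2
  endloop
 endfacet
 facet normal -0.522 0.769 -0.371
  outer loop
   vertex 1.0 5.4 4.2
   vertex 0.6 3.2 0.2
   vertex 0.4 4.8 3.8
  endloop
 endfacet
 facet normal -0.469 0.131 0.873
  outer loop
   vertex 1.0 5.4 4.2
   vertex 0.4 0.6 4.6
   vertex 3.4 6.0 5.4
  endloop
 endfacet
 facet normal -0.644 0.143 0.751
  outer loop
   vertex 1.0 5.4 4.2
   vertex 0.4 4.8 3.8
   vertex 0.4 0.6 4.6
  endloop
 endfacet
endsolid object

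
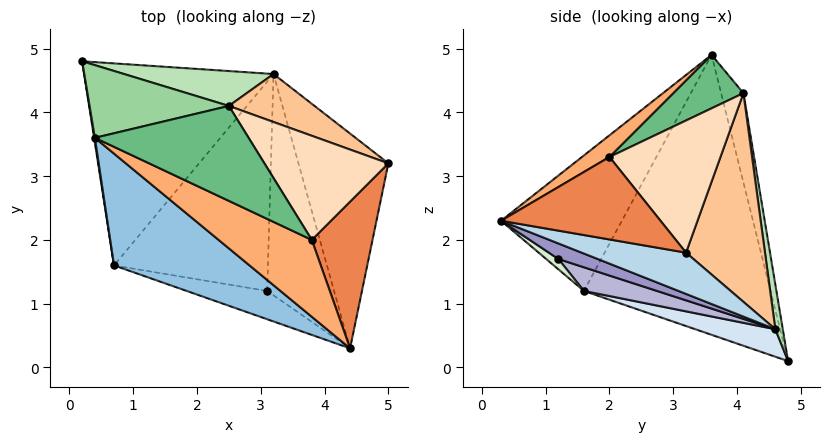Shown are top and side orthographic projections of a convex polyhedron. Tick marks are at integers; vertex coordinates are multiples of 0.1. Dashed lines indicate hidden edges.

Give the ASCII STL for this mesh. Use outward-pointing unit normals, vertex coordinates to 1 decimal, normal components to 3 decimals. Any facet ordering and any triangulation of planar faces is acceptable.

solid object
 facet normal -0.988 -0.153 0.003
  outer loop
   vertex 0.7 1.6 1.2
   vertex 0.4 3.6 4.9
   vertex 0.2 4.8 0.1
  endloop
 endfacet
 facet normal -0.408 -0.816 0.408
  outer loop
   vertex 0.7 1.6 1.2
   vertex 4.4 0.3 2.3
   vertex 0.4 3.6 4.9
  endloop
 endfacet
 facet normal 0.405 -0.236 -0.883
  outer loop
   vertex 3.2 4.6 0.6
   vertex 5.0 3.2 1.8
   vertex 4.4 0.3 2.3
  endloop
 endfacet
 facet normal 0.137 -0.303 -0.943
  outer loop
   vertex 3.2 4.6 0.6
   vertex 0.7 1.6 1.2
   vertex 0.2 4.8 0.1
  endloop
 endfacet
 facet normal 0.804 -0.064 0.592
  outer loop
   vertex 3.8 2.0 3.3
   vertex 4.4 0.3 2.3
   vertex 5.0 3.2 1.8
  endloop
 endfacet
 facet normal 0.203 -0.442 0.874
  outer loop
   vertex 3.8 2.0 3.3
   vertex 0.4 3.6 4.9
   vertex 4.4 0.3 2.3
  endloop
 endfacet
 facet normal 0.510 0.835 0.209
  outer loop
   vertex 2.5 4.1 4.3
   vertex 5.0 3.2 1.8
   vertex 3.2 4.6 0.6
  endloop
 endfacet
 facet normal 0.724 0.125 0.679
  outer loop
   vertex 2.5 4.1 4.3
   vertex 3.8 2.0 3.3
   vertex 5.0 3.2 1.8
  endloop
 endfacet
 facet normal 0.319 -0.239 0.917
  outer loop
   vertex 2.5 4.1 4.3
   vertex 0.4 3.6 4.9
   vertex 3.8 2.0 3.3
  endloop
 endfacet
 facet normal -0.158 0.956 0.246
  outer loop
   vertex 2.5 4.1 4.3
   vertex 0.2 4.8 0.1
   vertex 0.4 3.6 4.9
  endloop
 endfacet
 facet normal 0.042 0.989 0.142
  outer loop
   vertex 2.5 4.1 4.3
   vertex 3.2 4.6 0.6
   vertex 0.2 4.8 0.1
  endloop
 endfacet
 facet normal 0.115 -0.431 -0.895
  outer loop
   vertex 3.1 1.2 1.7
   vertex 4.4 0.3 2.3
   vertex 0.7 1.6 1.2
  endloop
 endfacet
 facet normal 0.216 -0.306 -0.927
  outer loop
   vertex 3.1 1.2 1.7
   vertex 3.2 4.6 0.6
   vertex 4.4 0.3 2.3
  endloop
 endfacet
 facet normal 0.144 -0.308 -0.940
  outer loop
   vertex 3.1 1.2 1.7
   vertex 0.7 1.6 1.2
   vertex 3.2 4.6 0.6
  endloop
 endfacet
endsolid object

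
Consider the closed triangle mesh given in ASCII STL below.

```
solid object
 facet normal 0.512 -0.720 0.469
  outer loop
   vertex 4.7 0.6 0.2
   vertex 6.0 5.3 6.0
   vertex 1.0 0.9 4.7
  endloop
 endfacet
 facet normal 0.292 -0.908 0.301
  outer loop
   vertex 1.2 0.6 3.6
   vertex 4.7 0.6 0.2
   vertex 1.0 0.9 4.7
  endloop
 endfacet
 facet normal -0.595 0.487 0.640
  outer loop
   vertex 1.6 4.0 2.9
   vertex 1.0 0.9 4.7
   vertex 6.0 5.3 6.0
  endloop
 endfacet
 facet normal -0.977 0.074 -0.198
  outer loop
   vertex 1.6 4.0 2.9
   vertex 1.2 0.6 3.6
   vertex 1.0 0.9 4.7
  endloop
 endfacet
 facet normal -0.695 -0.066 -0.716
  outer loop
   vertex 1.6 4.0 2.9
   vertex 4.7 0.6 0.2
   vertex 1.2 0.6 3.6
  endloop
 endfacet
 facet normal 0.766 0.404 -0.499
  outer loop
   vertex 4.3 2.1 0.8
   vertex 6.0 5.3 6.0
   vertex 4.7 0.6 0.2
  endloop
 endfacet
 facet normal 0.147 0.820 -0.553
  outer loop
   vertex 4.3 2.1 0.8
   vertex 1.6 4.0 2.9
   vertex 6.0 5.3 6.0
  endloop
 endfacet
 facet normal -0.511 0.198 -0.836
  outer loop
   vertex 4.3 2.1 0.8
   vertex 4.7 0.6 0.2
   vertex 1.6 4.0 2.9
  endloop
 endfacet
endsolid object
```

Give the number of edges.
12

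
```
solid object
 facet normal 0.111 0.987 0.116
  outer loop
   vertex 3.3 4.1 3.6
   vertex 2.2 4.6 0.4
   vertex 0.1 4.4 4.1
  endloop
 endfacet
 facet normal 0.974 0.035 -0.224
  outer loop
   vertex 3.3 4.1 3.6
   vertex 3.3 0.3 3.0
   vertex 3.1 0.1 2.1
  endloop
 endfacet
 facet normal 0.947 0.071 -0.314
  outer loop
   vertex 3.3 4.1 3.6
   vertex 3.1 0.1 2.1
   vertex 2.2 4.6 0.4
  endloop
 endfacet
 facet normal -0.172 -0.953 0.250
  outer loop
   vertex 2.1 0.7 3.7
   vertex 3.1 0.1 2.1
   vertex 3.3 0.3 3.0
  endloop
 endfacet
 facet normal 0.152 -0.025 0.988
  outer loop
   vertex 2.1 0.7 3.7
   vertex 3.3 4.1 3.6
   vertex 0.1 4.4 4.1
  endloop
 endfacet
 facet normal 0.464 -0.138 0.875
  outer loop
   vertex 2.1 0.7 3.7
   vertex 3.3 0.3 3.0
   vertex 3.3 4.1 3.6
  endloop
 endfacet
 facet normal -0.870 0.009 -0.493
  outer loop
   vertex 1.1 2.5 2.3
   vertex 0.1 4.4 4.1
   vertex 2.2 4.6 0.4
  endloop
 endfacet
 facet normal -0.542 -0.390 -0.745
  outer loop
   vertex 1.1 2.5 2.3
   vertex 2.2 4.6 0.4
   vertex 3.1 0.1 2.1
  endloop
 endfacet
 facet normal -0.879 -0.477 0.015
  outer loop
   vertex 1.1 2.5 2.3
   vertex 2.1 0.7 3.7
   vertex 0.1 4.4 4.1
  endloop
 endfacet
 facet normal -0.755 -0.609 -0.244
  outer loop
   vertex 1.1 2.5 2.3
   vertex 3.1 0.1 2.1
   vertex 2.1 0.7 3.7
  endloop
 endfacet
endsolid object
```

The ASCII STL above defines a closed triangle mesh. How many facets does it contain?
10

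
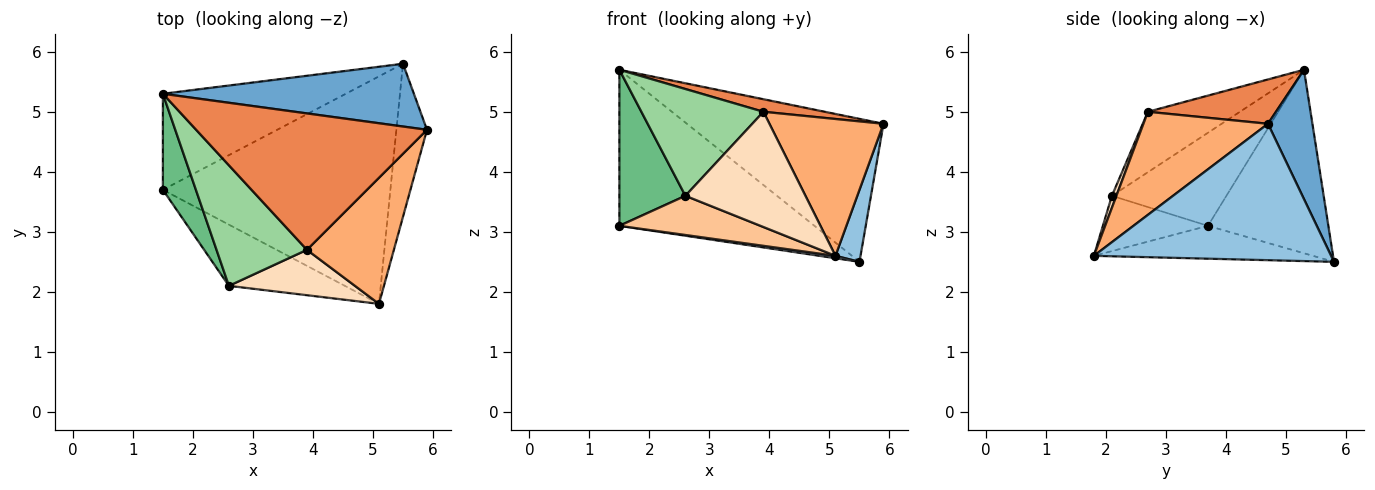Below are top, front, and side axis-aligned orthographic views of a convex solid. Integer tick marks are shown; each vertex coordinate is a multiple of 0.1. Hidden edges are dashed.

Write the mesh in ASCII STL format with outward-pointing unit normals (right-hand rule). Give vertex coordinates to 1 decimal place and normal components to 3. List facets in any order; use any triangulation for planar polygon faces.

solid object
 facet normal 0.203 0.897 0.394
  outer loop
   vertex 5.5 5.8 2.5
   vertex 1.5 5.3 5.7
   vertex 5.9 4.7 4.8
  endloop
 endfacet
 facet normal 0.971 -0.103 -0.218
  outer loop
   vertex 5.5 5.8 2.5
   vertex 5.9 4.7 4.8
   vertex 5.1 1.8 2.6
  endloop
 endfacet
 facet normal -0.465 0.754 -0.464
  outer loop
   vertex 1.5 3.7 3.1
   vertex 1.5 5.3 5.7
   vertex 5.5 5.8 2.5
  endloop
 endfacet
 facet normal -0.143 -0.010 -0.990
  outer loop
   vertex 1.5 3.7 3.1
   vertex 5.5 5.8 2.5
   vertex 5.1 1.8 2.6
  endloop
 endfacet
 facet normal 0.188 -0.090 0.978
  outer loop
   vertex 3.9 2.7 5.0
   vertex 5.9 4.7 4.8
   vertex 1.5 5.3 5.7
  endloop
 endfacet
 facet normal 0.626 -0.573 0.528
  outer loop
   vertex 3.9 2.7 5.0
   vertex 5.1 1.8 2.6
   vertex 5.9 4.7 4.8
  endloop
 endfacet
 facet normal -0.373 -0.500 -0.781
  outer loop
   vertex 2.6 2.1 3.6
   vertex 1.5 3.7 3.1
   vertex 5.1 1.8 2.6
  endloop
 endfacet
 facet normal 0.035 -0.930 0.366
  outer loop
   vertex 2.6 2.1 3.6
   vertex 5.1 1.8 2.6
   vertex 3.9 2.7 5.0
  endloop
 endfacet
 facet normal -0.828 -0.477 0.294
  outer loop
   vertex 2.6 2.1 3.6
   vertex 1.5 5.3 5.7
   vertex 1.5 3.7 3.1
  endloop
 endfacet
 facet normal -0.447 -0.593 0.669
  outer loop
   vertex 2.6 2.1 3.6
   vertex 3.9 2.7 5.0
   vertex 1.5 5.3 5.7
  endloop
 endfacet
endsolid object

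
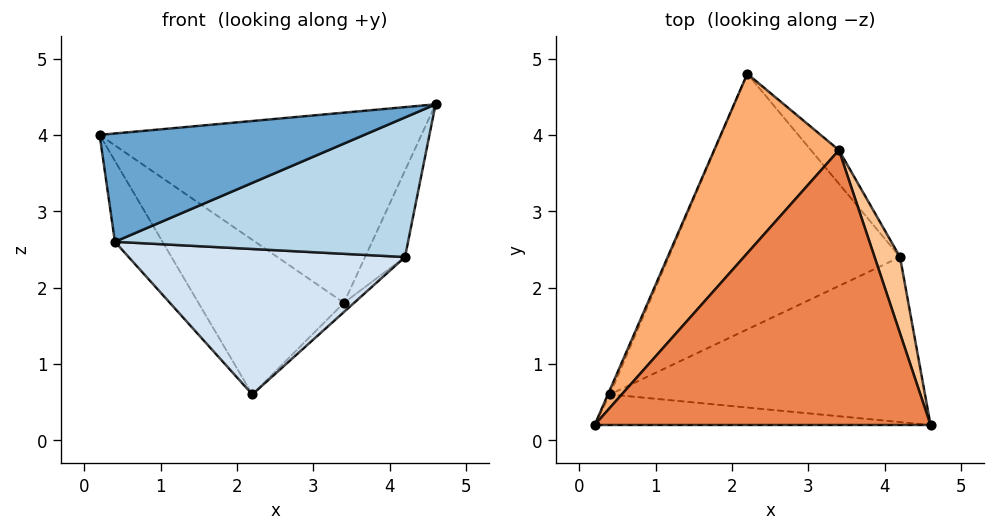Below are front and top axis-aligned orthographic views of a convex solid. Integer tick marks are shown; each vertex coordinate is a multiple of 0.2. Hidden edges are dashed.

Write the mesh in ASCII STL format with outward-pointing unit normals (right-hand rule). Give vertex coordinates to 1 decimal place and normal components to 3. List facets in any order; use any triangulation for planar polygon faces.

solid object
 facet normal 0.025 -0.962 -0.271
  outer loop
   vertex 0.4 0.6 2.6
   vertex 4.6 0.2 4.4
   vertex 0.2 0.2 4.0
  endloop
 endfacet
 facet normal -0.923 0.385 -0.022
  outer loop
   vertex 0.4 0.6 2.6
   vertex 0.2 0.2 4.0
   vertex 2.2 4.8 0.6
  endloop
 endfacet
 facet normal 0.257 -0.624 -0.738
  outer loop
   vertex 4.2 2.4 2.4
   vertex 4.6 0.2 4.4
   vertex 0.4 0.6 2.6
  endloop
 endfacet
 facet normal 0.185 -0.486 -0.854
  outer loop
   vertex 4.2 2.4 2.4
   vertex 0.4 0.6 2.6
   vertex 2.2 4.8 0.6
  endloop
 endfacet
 facet normal -0.075 0.567 0.820
  outer loop
   vertex 3.4 3.8 1.8
   vertex 0.2 0.2 4.0
   vertex 4.6 0.2 4.4
  endloop
 endfacet
 facet normal -0.209 0.638 0.741
  outer loop
   vertex 3.4 3.8 1.8
   vertex 2.2 4.8 0.6
   vertex 0.2 0.2 4.0
  endloop
 endfacet
 facet normal 0.632 0.581 0.513
  outer loop
   vertex 3.4 3.8 1.8
   vertex 4.6 0.2 4.4
   vertex 4.2 2.4 2.4
  endloop
 endfacet
 facet normal 0.764 0.170 -0.623
  outer loop
   vertex 3.4 3.8 1.8
   vertex 4.2 2.4 2.4
   vertex 2.2 4.8 0.6
  endloop
 endfacet
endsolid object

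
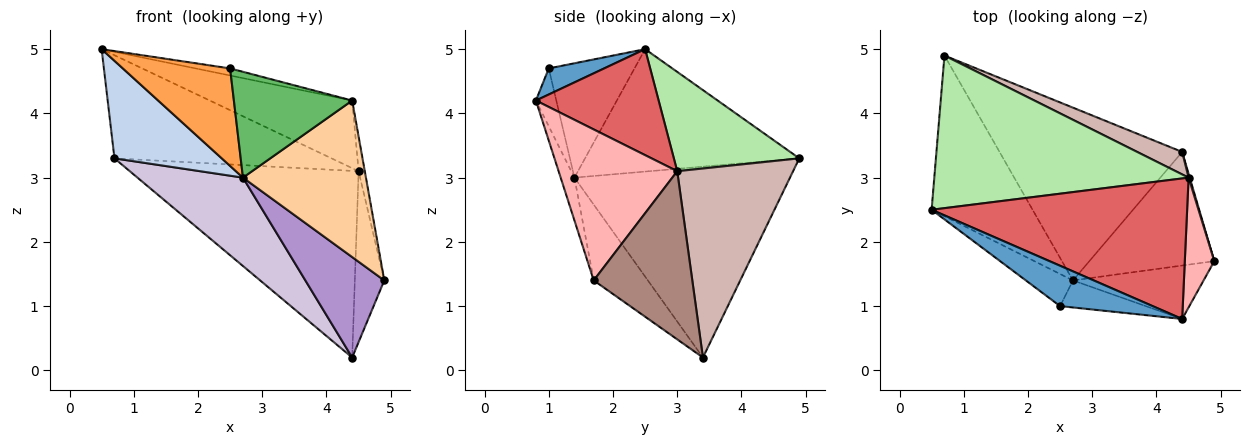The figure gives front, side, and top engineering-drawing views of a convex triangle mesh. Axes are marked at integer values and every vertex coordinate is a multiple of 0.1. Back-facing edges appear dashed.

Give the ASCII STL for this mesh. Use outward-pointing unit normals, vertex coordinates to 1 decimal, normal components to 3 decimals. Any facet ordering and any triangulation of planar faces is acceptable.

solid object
 facet normal 0.267 0.167 0.949
  outer loop
   vertex 2.5 1.0 4.7
   vertex 4.4 0.8 4.2
   vertex 0.5 2.5 5.0
  endloop
 endfacet
 facet normal -0.720 -0.360 -0.593
  outer loop
   vertex 2.7 1.4 3.0
   vertex 0.5 2.5 5.0
   vertex 0.7 4.9 3.3
  endloop
 endfacet
 facet normal -0.605 -0.756 -0.249
  outer loop
   vertex 2.7 1.4 3.0
   vertex 2.5 1.0 4.7
   vertex 0.5 2.5 5.0
  endloop
 endfacet
 facet normal -0.105 -0.941 -0.321
  outer loop
   vertex 2.7 1.4 3.0
   vertex 4.9 1.7 1.4
   vertex 4.4 0.8 4.2
  endloop
 endfacet
 facet normal -0.165 -0.956 -0.244
  outer loop
   vertex 2.7 1.4 3.0
   vertex 4.4 0.8 4.2
   vertex 2.5 1.0 4.7
  endloop
 endfacet
 facet normal 0.308 0.533 0.788
  outer loop
   vertex 4.5 3.0 3.1
   vertex 0.7 4.9 3.3
   vertex 0.5 2.5 5.0
  endloop
 endfacet
 facet normal 0.350 0.406 0.844
  outer loop
   vertex 4.5 3.0 3.1
   vertex 0.5 2.5 5.0
   vertex 4.4 0.8 4.2
  endloop
 endfacet
 facet normal 0.980 0.051 0.191
  outer loop
   vertex 4.5 3.0 3.1
   vertex 4.4 0.8 4.2
   vertex 4.9 1.7 1.4
  endloop
 endfacet
 facet normal -0.414 -0.603 -0.682
  outer loop
   vertex 4.4 3.4 0.2
   vertex 4.9 1.7 1.4
   vertex 2.7 1.4 3.0
  endloop
 endfacet
 facet normal -0.681 -0.333 -0.652
  outer loop
   vertex 4.4 3.4 0.2
   vertex 2.7 1.4 3.0
   vertex 0.7 4.9 3.3
  endloop
 endfacet
 facet normal 0.958 0.286 0.006
  outer loop
   vertex 4.4 3.4 0.2
   vertex 4.5 3.0 3.1
   vertex 4.9 1.7 1.4
  endloop
 endfacet
 facet normal 0.449 0.887 0.107
  outer loop
   vertex 4.4 3.4 0.2
   vertex 0.7 4.9 3.3
   vertex 4.5 3.0 3.1
  endloop
 endfacet
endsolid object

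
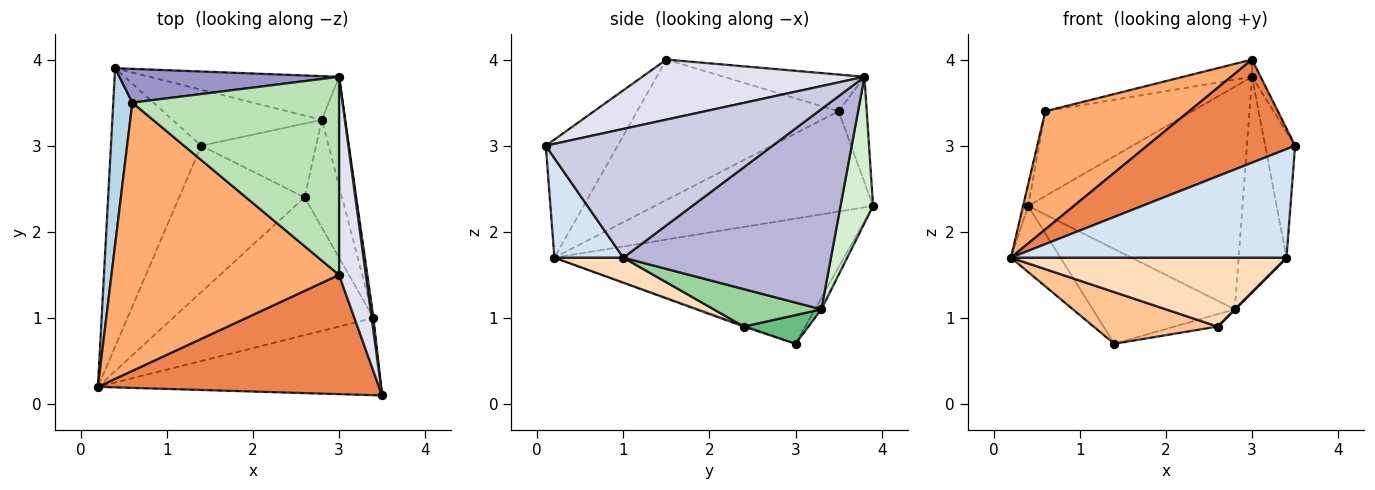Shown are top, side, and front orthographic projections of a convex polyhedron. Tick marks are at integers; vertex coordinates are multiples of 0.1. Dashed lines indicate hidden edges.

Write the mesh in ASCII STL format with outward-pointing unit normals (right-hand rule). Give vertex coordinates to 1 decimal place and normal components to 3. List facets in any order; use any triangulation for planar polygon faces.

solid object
 facet normal -0.803 0.137 -0.579
  outer loop
   vertex 1.4 3.0 0.7
   vertex 0.2 0.2 1.7
   vertex 0.4 3.9 2.3
  endloop
 endfacet
 facet normal -0.039 0.860 -0.508
  outer loop
   vertex 2.8 3.3 1.1
   vertex 1.4 3.0 0.7
   vertex 0.4 3.9 2.3
  endloop
 endfacet
 facet normal -0.982 0.023 0.187
  outer loop
   vertex 0.6 3.5 3.4
   vertex 0.4 3.9 2.3
   vertex 0.2 0.2 1.7
  endloop
 endfacet
 facet normal 0.200 -0.798 -0.568
  outer loop
   vertex 3.4 1.0 1.7
   vertex 3.5 0.1 3.0
   vertex 0.2 0.2 1.7
  endloop
 endfacet
 facet normal -0.303 -0.623 0.721
  outer loop
   vertex 3.0 1.5 4.0
   vertex 0.2 0.2 1.7
   vertex 3.5 0.1 3.0
  endloop
 endfacet
 facet normal -0.492 -0.351 0.797
  outer loop
   vertex 3.0 1.5 4.0
   vertex 0.6 3.5 3.4
   vertex 0.2 0.2 1.7
  endloop
 endfacet
 facet normal -0.009 -0.333 -0.943
  outer loop
   vertex 2.6 2.4 0.9
   vertex 0.2 0.2 1.7
   vertex 1.4 3.0 0.7
  endloop
 endfacet
 facet normal 0.111 -0.444 -0.889
  outer loop
   vertex 2.6 2.4 0.9
   vertex 3.4 1.0 1.7
   vertex 0.2 0.2 1.7
  endloop
 endfacet
 facet normal 0.239 0.160 -0.958
  outer loop
   vertex 2.6 2.4 0.9
   vertex 1.4 3.0 0.7
   vertex 2.8 3.3 1.1
  endloop
 endfacet
 facet normal 0.707 0.000 -0.707
  outer loop
   vertex 2.6 2.4 0.9
   vertex 2.8 3.3 1.1
   vertex 3.4 1.0 1.7
  endloop
 endfacet
 facet normal -0.174 0.085 0.981
  outer loop
   vertex 3.0 3.8 3.8
   vertex 0.6 3.5 3.4
   vertex 3.0 1.5 4.0
  endloop
 endfacet
 facet normal 0.147 0.971 -0.191
  outer loop
   vertex 3.0 3.8 3.8
   vertex 2.8 3.3 1.1
   vertex 0.4 3.9 2.3
  endloop
 endfacet
 facet normal -0.175 0.915 0.364
  outer loop
   vertex 3.0 3.8 3.8
   vertex 0.4 3.9 2.3
   vertex 0.6 3.5 3.4
  endloop
 endfacet
 facet normal 0.968 0.223 -0.113
  outer loop
   vertex 3.0 3.8 3.8
   vertex 3.4 1.0 1.7
   vertex 2.8 3.3 1.1
  endloop
 endfacet
 facet normal 0.991 0.131 0.014
  outer loop
   vertex 3.0 3.8 3.8
   vertex 3.5 0.1 3.0
   vertex 3.4 1.0 1.7
  endloop
 endfacet
 facet normal 0.913 0.035 0.407
  outer loop
   vertex 3.0 3.8 3.8
   vertex 3.0 1.5 4.0
   vertex 3.5 0.1 3.0
  endloop
 endfacet
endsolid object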